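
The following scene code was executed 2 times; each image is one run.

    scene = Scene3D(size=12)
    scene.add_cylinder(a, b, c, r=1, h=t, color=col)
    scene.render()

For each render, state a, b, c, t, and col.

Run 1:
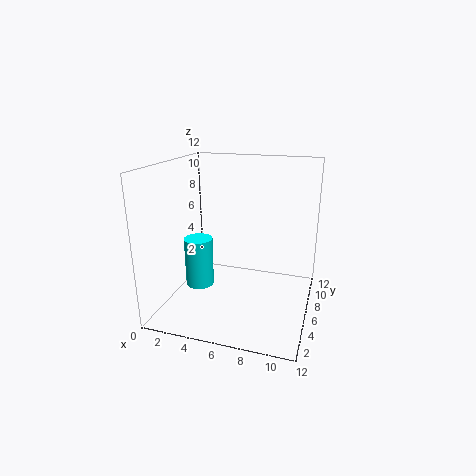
a = 4.5; b = 1.5; c = 4; t = 3.5; col = 'cyan'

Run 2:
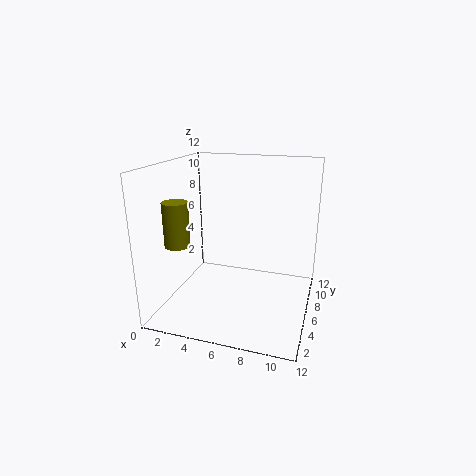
a = 2; b = 3; c = 6; t = 3.5; col = 'olive'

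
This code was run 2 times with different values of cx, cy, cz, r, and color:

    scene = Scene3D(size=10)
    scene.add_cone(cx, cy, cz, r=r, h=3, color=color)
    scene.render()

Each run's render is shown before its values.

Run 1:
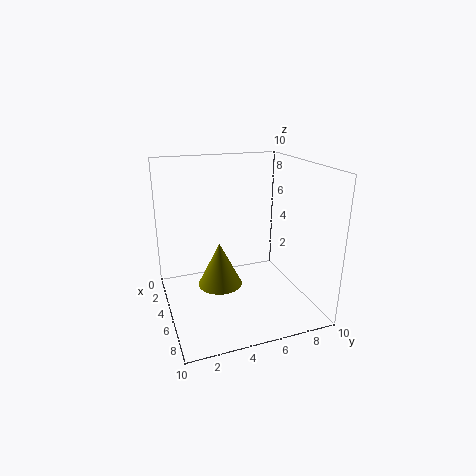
cx = 5.5
cy = 3.5
cz = 2
r = 1.5
color = 'olive'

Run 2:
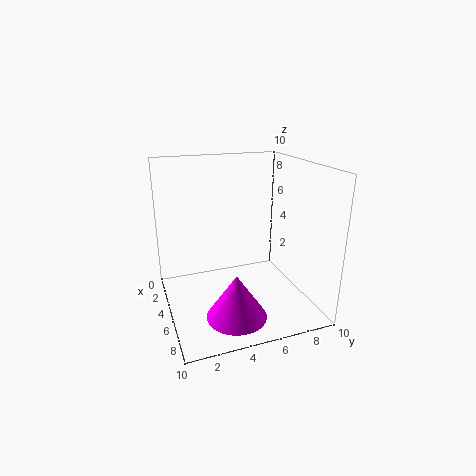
cx = 7.5
cy = 4
cz = 0.5
r = 2
color = 'magenta'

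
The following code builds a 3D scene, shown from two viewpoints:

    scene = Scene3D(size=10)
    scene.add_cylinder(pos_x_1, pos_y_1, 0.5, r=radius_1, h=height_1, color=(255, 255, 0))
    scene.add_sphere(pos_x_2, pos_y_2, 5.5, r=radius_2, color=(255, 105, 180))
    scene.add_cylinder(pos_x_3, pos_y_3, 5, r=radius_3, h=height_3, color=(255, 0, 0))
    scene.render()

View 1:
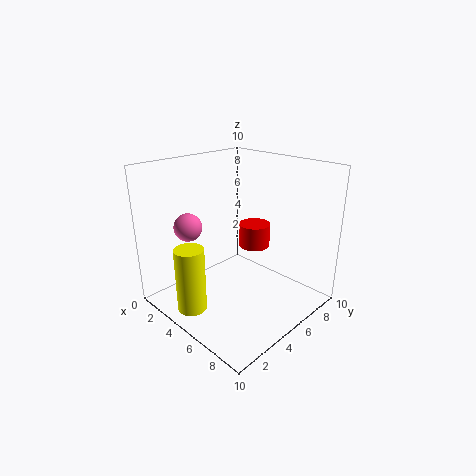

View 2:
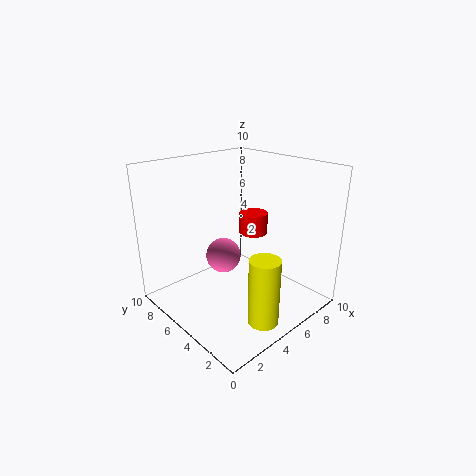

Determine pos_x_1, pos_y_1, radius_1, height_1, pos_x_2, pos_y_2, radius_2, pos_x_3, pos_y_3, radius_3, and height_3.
pos_x_1 = 4
pos_y_1 = 1.5
radius_1 = 1
height_1 = 4.5
pos_x_2 = 2
pos_y_2 = 3
radius_2 = 1
pos_x_3 = 6.5
pos_y_3 = 5
radius_3 = 1
height_3 = 1.5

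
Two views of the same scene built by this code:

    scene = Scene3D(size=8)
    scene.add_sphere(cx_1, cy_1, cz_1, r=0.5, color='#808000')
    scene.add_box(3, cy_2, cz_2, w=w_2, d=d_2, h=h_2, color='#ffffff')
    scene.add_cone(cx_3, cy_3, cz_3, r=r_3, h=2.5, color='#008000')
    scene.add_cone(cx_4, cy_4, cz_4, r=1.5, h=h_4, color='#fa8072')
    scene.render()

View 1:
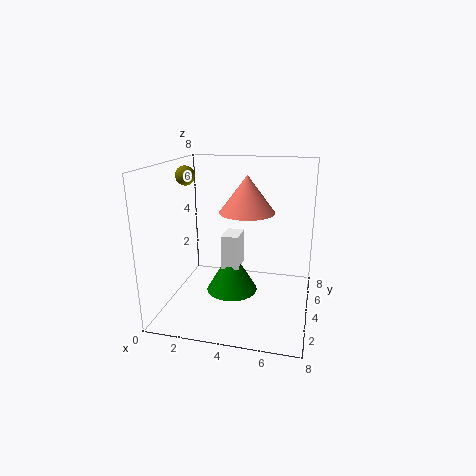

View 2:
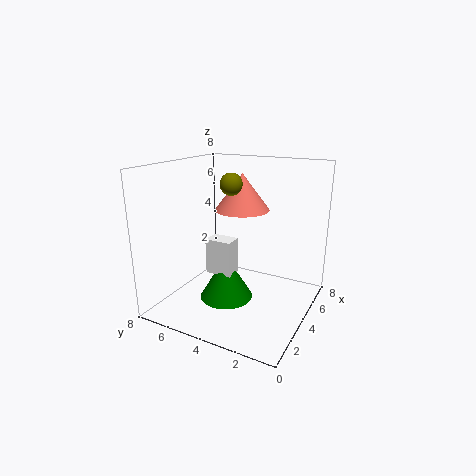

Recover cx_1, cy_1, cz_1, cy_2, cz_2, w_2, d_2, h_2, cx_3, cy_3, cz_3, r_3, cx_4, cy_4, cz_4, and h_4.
cx_1 = 1.5
cy_1 = 3
cz_1 = 7.5
cy_2 = 4
cz_2 = 2
w_2 = 1
d_2 = 1.5
h_2 = 2
cx_3 = 3.5
cy_3 = 4.5
cz_3 = 0.5
r_3 = 1.5
cx_4 = 4.5
cy_4 = 4
cz_4 = 5.5
h_4 = 2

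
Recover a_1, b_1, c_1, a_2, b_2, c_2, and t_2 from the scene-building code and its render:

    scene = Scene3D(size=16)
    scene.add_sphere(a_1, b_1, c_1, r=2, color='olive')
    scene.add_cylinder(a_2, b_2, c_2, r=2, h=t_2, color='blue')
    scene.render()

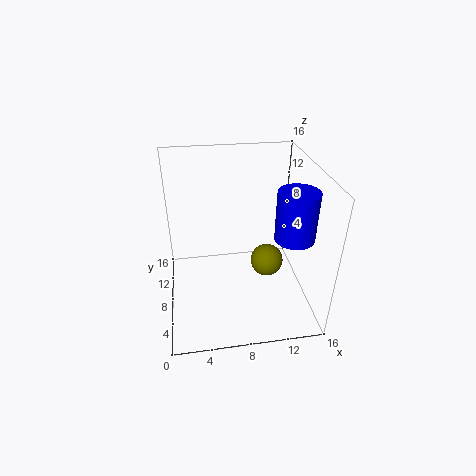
a_1 = 12, b_1 = 10, c_1 = 3, a_2 = 13, b_2 = 4, c_2 = 10, t_2 = 5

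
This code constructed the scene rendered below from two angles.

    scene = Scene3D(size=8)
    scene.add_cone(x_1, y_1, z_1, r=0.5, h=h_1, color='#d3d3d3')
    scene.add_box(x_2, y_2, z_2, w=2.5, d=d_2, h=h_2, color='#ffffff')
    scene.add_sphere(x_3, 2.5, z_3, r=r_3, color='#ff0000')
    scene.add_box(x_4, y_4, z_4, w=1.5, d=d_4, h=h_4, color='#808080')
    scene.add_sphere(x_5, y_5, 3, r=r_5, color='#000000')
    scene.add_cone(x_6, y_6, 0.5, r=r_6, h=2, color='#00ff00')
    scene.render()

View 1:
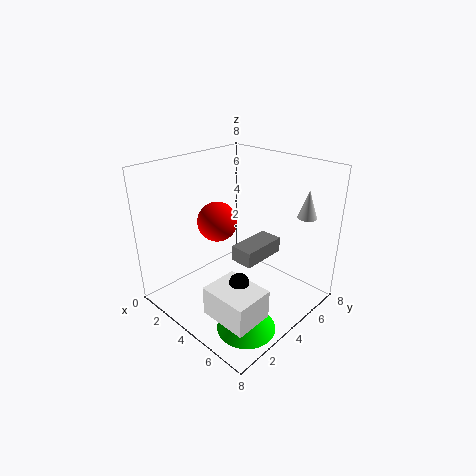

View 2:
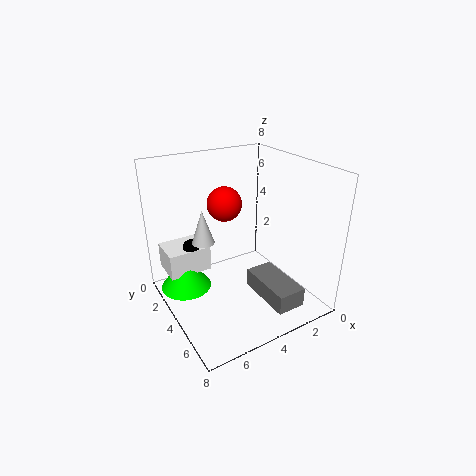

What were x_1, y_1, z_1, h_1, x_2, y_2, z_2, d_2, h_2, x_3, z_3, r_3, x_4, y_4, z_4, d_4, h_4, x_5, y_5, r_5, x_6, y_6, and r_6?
x_1 = 7; y_1 = 6; z_1 = 5.5; h_1 = 1.5; x_2 = 5; y_2 = 0.5; z_2 = 1.5; d_2 = 2; h_2 = 1.5; x_3 = 4; z_3 = 5.5; r_3 = 1; x_4 = 2.5; y_4 = 5; z_4 = 1.5; d_4 = 3; h_4 = 1; x_5 = 6; y_5 = 2; r_5 = 0.5; x_6 = 6.5; y_6 = 2; r_6 = 1.5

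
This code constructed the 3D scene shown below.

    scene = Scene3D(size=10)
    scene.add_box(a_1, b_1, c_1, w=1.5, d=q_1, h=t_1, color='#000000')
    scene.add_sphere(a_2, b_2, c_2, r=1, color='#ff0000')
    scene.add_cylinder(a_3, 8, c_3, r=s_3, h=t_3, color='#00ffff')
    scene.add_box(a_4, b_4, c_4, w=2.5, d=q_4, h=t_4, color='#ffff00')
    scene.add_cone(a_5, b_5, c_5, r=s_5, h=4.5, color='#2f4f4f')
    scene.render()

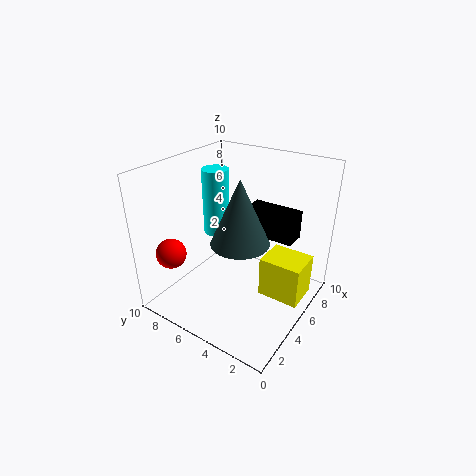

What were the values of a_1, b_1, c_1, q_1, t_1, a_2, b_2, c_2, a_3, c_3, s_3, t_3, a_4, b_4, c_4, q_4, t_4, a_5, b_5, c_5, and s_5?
a_1 = 6, b_1 = 1.5, c_1 = 5, q_1 = 3.5, t_1 = 2, a_2 = 1.5, b_2 = 8, c_2 = 4.5, a_3 = 6.5, c_3 = 4, s_3 = 1, t_3 = 5, a_4 = 5.5, b_4 = 0.5, c_4 = 0.5, q_4 = 3, t_4 = 3, a_5 = 4.5, b_5 = 4.5, c_5 = 5, s_5 = 2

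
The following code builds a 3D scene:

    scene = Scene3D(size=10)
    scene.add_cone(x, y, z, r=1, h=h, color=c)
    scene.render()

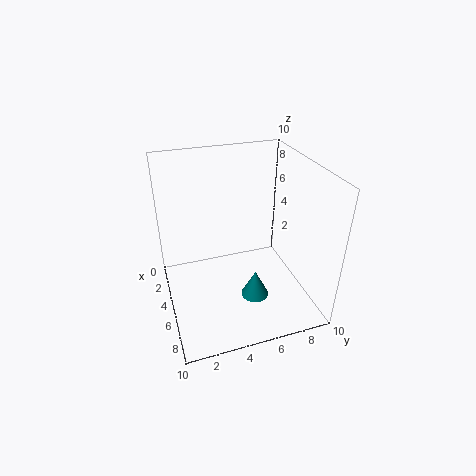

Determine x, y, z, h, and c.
x = 6
y = 6
z = 0.5
h = 2
c = 'teal'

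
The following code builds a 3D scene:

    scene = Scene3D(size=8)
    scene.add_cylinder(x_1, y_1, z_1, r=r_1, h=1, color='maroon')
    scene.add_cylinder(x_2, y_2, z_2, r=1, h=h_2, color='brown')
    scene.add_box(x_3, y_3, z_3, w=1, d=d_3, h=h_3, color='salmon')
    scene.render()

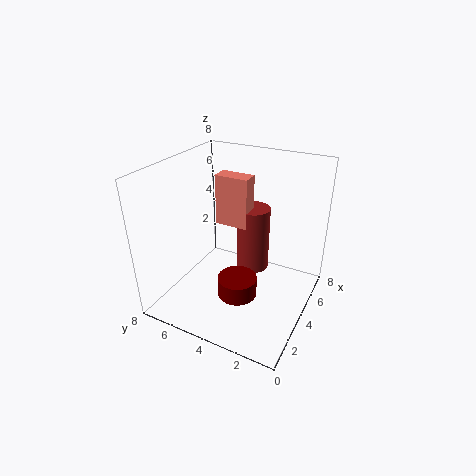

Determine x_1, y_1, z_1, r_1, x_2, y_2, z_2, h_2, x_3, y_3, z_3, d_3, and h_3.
x_1 = 2
y_1 = 3
z_1 = 2
r_1 = 1
x_2 = 6
y_2 = 4
z_2 = 1
h_2 = 4
x_3 = 5
y_3 = 4
z_3 = 4
d_3 = 2
h_3 = 3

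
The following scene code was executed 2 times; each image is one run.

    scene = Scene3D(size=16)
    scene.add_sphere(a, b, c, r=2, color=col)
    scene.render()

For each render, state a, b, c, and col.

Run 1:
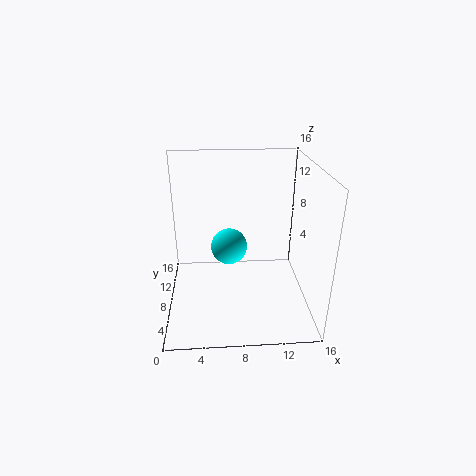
a = 7, b = 8, c = 7, col = 'cyan'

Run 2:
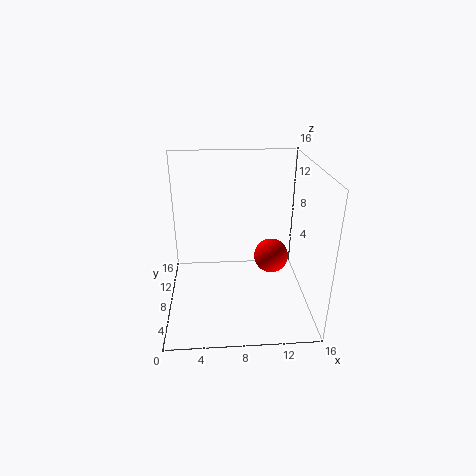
a = 12, b = 9, c = 5, col = 'red'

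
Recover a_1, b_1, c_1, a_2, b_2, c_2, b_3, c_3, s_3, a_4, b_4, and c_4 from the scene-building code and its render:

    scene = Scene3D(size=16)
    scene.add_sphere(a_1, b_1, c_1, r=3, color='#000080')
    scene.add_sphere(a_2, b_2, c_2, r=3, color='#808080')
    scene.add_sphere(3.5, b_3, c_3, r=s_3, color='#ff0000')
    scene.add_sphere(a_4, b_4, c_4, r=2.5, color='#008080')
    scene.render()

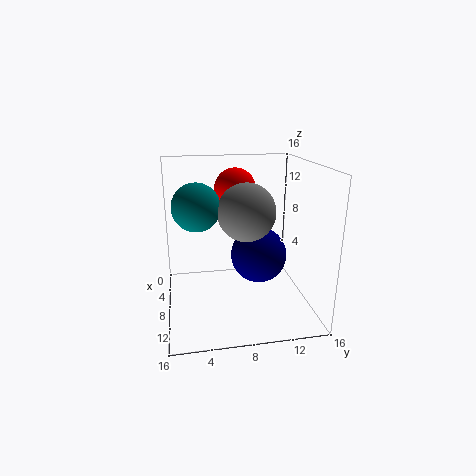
a_1 = 9.5, b_1 = 10, c_1 = 6.5, a_2 = 10, b_2 = 8.5, c_2 = 11.5, b_3 = 8.5, c_3 = 12.5, s_3 = 2.5, a_4 = 9, b_4 = 3.5, c_4 = 12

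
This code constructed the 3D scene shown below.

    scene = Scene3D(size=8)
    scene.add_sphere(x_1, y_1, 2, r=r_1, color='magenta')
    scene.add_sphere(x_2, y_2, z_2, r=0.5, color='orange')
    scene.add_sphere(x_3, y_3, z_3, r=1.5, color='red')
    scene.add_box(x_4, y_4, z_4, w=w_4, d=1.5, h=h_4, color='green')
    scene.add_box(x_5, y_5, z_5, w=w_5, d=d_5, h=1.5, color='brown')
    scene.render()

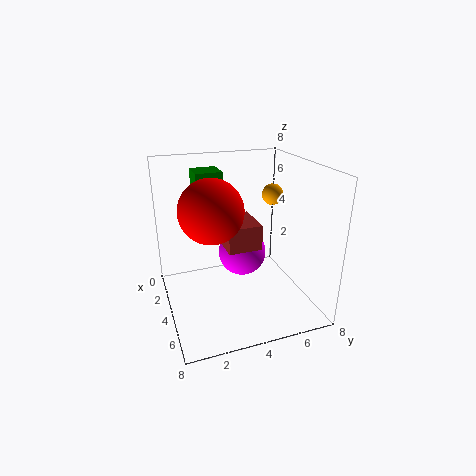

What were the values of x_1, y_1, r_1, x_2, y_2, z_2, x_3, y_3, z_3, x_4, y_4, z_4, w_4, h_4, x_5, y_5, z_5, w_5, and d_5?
x_1 = 2
y_1 = 5
r_1 = 1.5
x_2 = 6
y_2 = 5
z_2 = 7
x_3 = 6
y_3 = 2
z_3 = 6.5
x_4 = 1.5
y_4 = 2
z_4 = 6.5
w_4 = 1.5
h_4 = 1
x_5 = 1.5
y_5 = 3.5
z_5 = 3
w_5 = 2.5
d_5 = 2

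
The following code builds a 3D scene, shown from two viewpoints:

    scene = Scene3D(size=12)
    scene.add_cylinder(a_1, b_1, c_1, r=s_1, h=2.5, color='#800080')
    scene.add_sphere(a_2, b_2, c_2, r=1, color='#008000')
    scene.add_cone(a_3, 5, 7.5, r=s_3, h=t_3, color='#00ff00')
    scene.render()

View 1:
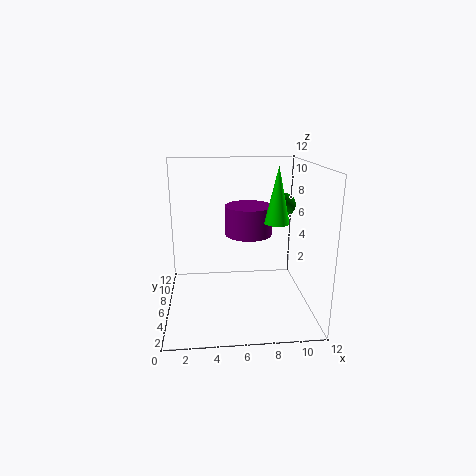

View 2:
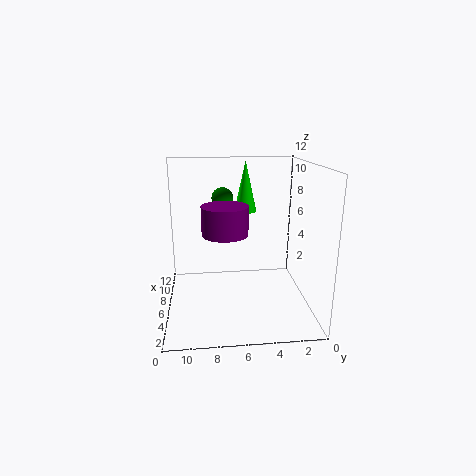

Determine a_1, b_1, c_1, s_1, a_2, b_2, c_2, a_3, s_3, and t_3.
a_1 = 7
b_1 = 7
c_1 = 6
s_1 = 2
a_2 = 10
b_2 = 7
c_2 = 8.5
a_3 = 9
s_3 = 1
t_3 = 4.5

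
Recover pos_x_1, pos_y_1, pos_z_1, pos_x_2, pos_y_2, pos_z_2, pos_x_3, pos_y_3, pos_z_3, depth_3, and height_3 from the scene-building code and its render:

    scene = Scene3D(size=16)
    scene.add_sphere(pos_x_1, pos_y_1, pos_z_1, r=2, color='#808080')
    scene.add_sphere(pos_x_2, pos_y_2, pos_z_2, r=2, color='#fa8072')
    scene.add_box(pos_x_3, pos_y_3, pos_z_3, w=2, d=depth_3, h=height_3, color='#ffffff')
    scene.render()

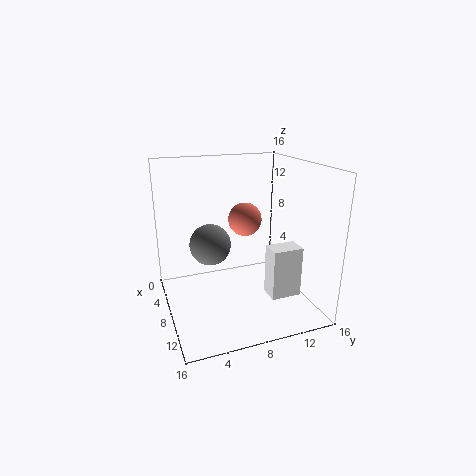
pos_x_1 = 11, pos_y_1 = 4, pos_z_1 = 9, pos_x_2 = 5, pos_y_2 = 10, pos_z_2 = 9, pos_x_3 = 13, pos_y_3 = 9, pos_z_3 = 4, depth_3 = 3, height_3 = 5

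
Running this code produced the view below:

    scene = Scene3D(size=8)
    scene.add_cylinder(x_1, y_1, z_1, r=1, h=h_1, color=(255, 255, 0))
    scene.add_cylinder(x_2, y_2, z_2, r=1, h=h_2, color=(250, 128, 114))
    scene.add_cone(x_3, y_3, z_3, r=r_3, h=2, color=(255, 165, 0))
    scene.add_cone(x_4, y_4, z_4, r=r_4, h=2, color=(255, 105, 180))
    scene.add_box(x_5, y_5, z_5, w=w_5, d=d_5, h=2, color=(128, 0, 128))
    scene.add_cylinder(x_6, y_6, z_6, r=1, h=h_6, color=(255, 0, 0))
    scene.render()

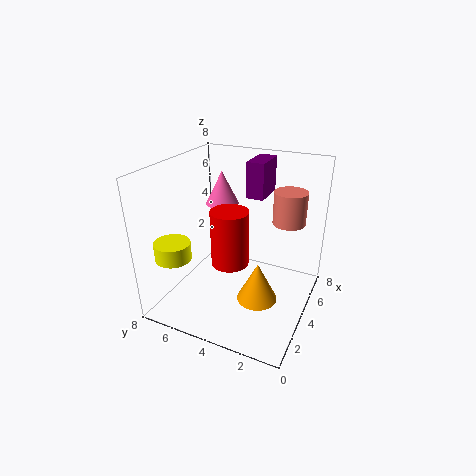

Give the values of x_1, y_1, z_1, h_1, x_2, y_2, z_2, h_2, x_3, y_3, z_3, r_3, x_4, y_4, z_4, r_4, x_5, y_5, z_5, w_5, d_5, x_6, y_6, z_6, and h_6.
x_1 = 2; y_1 = 7; z_1 = 3; h_1 = 1; x_2 = 7; y_2 = 2; z_2 = 4; h_2 = 2; x_3 = 2; y_3 = 2; z_3 = 2; r_3 = 1; x_4 = 6; y_4 = 6; z_4 = 5; r_4 = 1; x_5 = 5; y_5 = 3; z_5 = 6; w_5 = 2; d_5 = 1; x_6 = 3; y_6 = 4; z_6 = 3; h_6 = 3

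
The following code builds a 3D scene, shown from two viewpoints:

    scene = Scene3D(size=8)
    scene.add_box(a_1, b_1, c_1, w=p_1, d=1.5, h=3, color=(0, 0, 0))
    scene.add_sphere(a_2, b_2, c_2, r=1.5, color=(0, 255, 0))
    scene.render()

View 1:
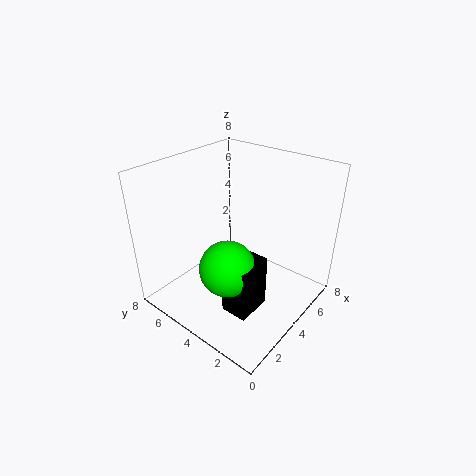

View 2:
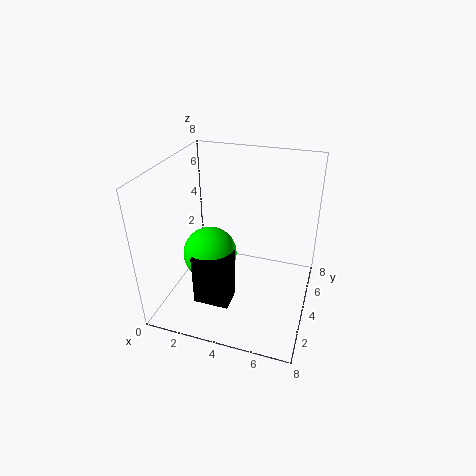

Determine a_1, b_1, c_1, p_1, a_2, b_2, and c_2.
a_1 = 2
b_1 = 2
c_1 = 0.5
p_1 = 2
a_2 = 2.5
b_2 = 3.5
c_2 = 3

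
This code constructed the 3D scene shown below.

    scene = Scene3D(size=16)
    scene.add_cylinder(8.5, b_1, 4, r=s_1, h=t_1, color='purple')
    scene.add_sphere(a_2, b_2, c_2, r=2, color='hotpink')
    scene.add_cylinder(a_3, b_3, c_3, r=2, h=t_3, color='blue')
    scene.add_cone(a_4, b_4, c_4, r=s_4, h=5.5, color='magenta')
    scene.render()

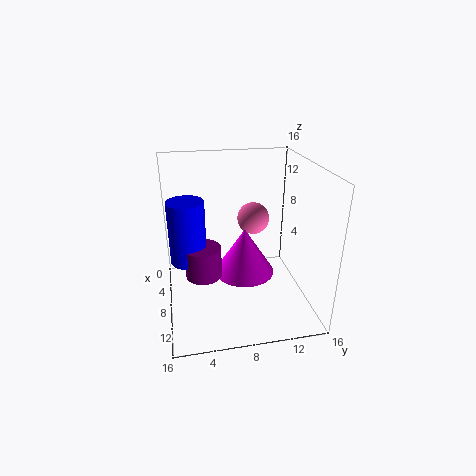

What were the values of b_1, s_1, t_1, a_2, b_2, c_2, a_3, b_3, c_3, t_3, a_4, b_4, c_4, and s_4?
b_1 = 4, s_1 = 2, t_1 = 3.5, a_2 = 3, b_2 = 11, c_2 = 8, a_3 = 7.5, b_3 = 2.5, c_3 = 5.5, t_3 = 7, a_4 = 7, b_4 = 9, c_4 = 3, s_4 = 3.5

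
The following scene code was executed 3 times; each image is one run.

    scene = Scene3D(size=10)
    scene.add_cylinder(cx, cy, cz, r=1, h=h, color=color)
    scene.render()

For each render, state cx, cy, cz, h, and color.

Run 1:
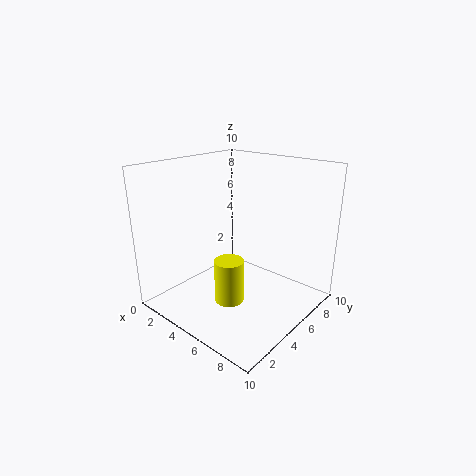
cx = 5.5; cy = 3.5; cz = 1; h = 3; color = 'yellow'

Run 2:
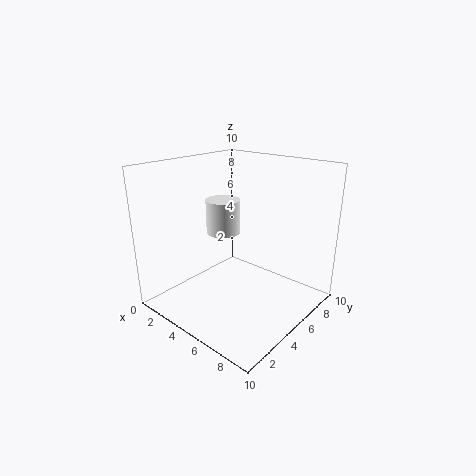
cx = 6; cy = 2.5; cz = 6.5; h = 2; color = 'white'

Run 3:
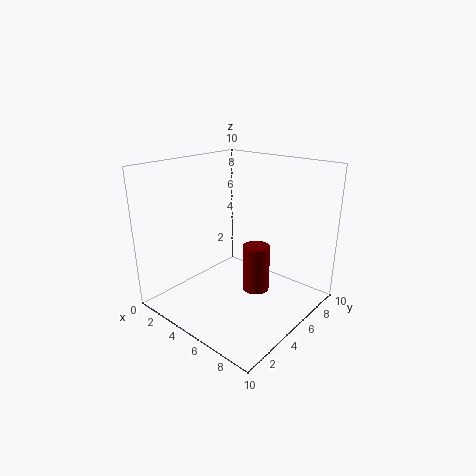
cx = 5.5; cy = 6.5; cz = 0.5; h = 3.5; color = 'maroon'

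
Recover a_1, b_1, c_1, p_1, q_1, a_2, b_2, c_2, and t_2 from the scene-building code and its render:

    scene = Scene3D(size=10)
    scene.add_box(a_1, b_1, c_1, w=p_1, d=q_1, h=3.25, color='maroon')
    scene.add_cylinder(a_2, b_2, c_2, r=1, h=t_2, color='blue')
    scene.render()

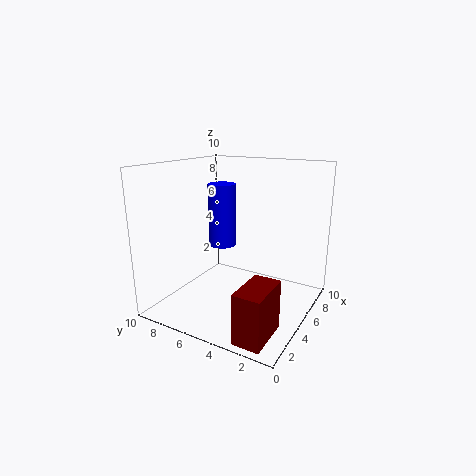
a_1 = 0.25
b_1 = 1
c_1 = 0.25
p_1 = 3
q_1 = 1.75
a_2 = 5.75
b_2 = 6.75
c_2 = 4
t_2 = 4.5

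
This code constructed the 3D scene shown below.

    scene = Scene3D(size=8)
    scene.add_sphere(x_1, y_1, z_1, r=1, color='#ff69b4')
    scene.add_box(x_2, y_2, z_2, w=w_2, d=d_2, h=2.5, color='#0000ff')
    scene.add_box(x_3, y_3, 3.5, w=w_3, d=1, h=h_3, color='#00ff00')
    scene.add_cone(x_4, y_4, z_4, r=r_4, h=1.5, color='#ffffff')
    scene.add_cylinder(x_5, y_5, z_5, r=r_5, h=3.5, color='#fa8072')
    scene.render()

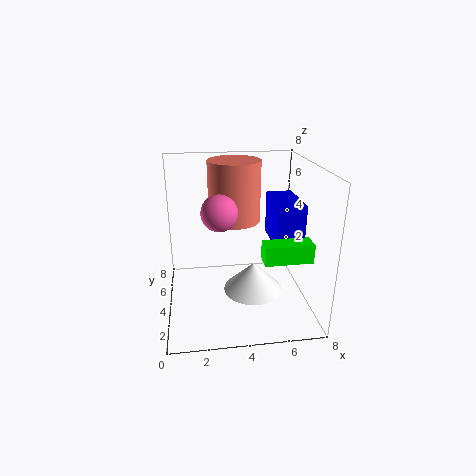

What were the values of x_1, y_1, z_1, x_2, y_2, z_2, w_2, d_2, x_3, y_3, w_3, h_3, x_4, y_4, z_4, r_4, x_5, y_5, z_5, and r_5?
x_1 = 3; y_1 = 4; z_1 = 5.5; x_2 = 6; y_2 = 3; z_2 = 3.5; w_2 = 1.5; d_2 = 3; x_3 = 5; y_3 = 1.5; w_3 = 2.5; h_3 = 1; x_4 = 4.5; y_4 = 2; z_4 = 2; r_4 = 1.5; x_5 = 4; y_5 = 5.5; z_5 = 4.5; r_5 = 1.5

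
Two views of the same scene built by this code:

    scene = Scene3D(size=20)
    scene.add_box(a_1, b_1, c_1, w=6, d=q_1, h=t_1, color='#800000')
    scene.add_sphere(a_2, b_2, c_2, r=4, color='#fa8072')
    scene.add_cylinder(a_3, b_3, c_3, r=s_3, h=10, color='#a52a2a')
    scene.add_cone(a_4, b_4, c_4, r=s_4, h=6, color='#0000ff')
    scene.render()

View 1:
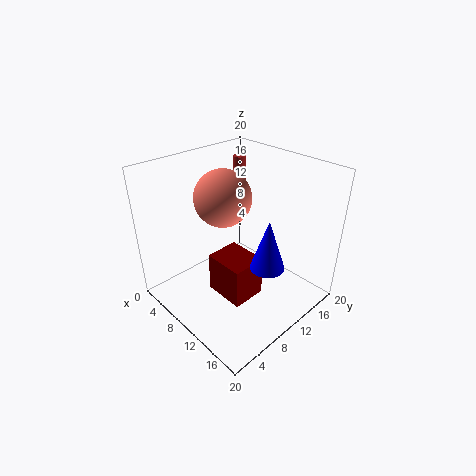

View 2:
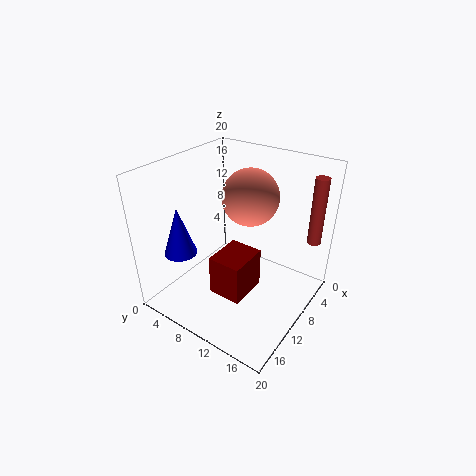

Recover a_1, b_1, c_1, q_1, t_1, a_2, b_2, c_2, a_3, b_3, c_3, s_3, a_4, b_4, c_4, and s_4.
a_1 = 7; b_1 = 7; c_1 = 1; q_1 = 5; t_1 = 6; a_2 = 7; b_2 = 10; c_2 = 15; a_3 = 2; b_3 = 18; c_3 = 8; s_3 = 1; a_4 = 18; b_4 = 7; c_4 = 11; s_4 = 2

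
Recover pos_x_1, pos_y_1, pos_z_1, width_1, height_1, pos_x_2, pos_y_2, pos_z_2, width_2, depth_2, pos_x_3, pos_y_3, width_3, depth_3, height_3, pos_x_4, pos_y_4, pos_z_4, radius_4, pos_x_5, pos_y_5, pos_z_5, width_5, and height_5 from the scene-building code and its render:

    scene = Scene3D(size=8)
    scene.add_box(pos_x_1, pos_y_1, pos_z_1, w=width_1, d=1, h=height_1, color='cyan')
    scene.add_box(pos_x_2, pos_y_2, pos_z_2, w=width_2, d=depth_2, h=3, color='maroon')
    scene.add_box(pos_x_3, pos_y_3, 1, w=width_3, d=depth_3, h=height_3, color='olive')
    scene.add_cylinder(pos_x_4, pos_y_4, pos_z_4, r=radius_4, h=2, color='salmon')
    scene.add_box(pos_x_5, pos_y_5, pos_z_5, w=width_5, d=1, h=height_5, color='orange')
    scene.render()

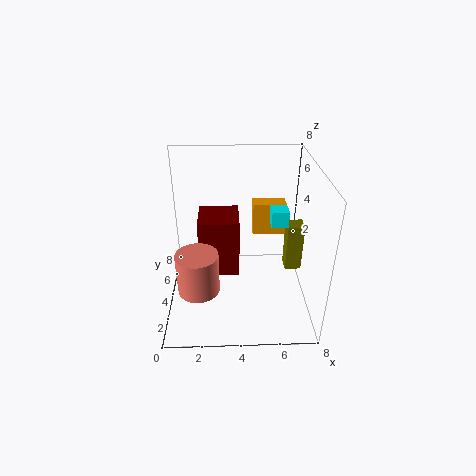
pos_x_1 = 6; pos_y_1 = 5; pos_z_1 = 4; width_1 = 1; height_1 = 1; pos_x_2 = 2; pos_y_2 = 2; pos_z_2 = 3; width_2 = 2; depth_2 = 2; pos_x_3 = 7; pos_y_3 = 5; width_3 = 1; depth_3 = 1; height_3 = 3; pos_x_4 = 2; pos_y_4 = 1; pos_z_4 = 3; radius_4 = 1; pos_x_5 = 5; pos_y_5 = 6; pos_z_5 = 3; width_5 = 2; height_5 = 2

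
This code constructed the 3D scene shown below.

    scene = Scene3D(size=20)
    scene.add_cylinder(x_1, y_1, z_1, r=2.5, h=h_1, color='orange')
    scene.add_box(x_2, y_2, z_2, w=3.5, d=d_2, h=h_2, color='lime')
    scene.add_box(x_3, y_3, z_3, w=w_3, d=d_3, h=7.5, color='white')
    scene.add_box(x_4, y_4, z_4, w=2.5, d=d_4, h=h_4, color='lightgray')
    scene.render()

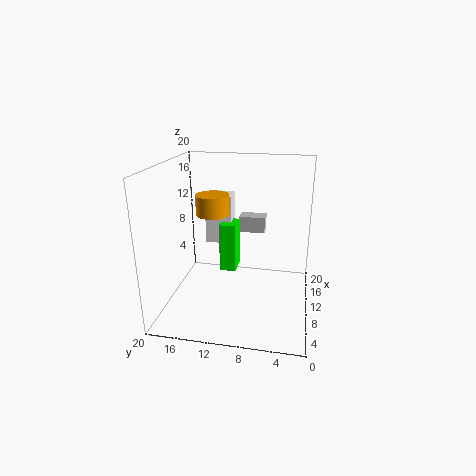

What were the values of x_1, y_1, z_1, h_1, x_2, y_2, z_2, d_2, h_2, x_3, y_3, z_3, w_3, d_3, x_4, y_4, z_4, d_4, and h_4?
x_1 = 13.5; y_1 = 14.5; z_1 = 12; h_1 = 3; x_2 = 13; y_2 = 11; z_2 = 3; d_2 = 2.5; h_2 = 7.5; x_3 = 14.5; y_3 = 12; z_3 = 7; w_3 = 3.5; d_3 = 4; x_4 = 16; y_4 = 7; z_4 = 8.5; d_4 = 4; h_4 = 2.5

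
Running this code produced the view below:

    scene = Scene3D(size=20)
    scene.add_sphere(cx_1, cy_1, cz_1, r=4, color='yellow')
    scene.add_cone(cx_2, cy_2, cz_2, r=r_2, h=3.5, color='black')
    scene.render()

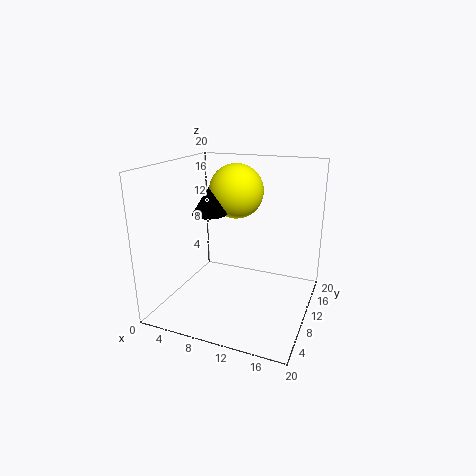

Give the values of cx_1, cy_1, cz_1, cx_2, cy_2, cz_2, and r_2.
cx_1 = 8
cy_1 = 14.25
cz_1 = 15.5
cx_2 = 7.25
cy_2 = 7
cz_2 = 14
r_2 = 2.25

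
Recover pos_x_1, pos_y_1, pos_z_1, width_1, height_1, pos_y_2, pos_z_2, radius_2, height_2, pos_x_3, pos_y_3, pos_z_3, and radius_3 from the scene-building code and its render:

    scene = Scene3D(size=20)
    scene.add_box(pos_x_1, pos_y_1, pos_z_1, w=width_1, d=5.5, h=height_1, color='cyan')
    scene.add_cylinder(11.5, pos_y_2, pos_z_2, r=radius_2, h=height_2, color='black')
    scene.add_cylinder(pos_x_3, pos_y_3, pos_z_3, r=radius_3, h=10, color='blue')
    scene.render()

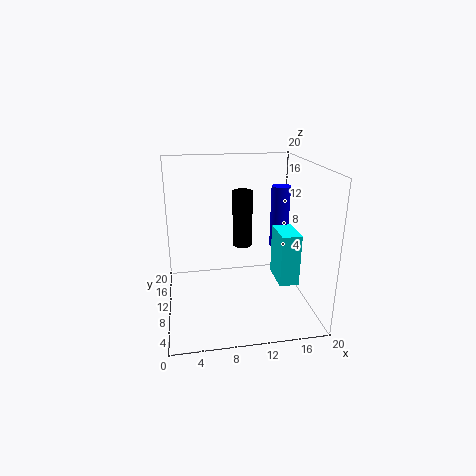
pos_x_1 = 16.5
pos_y_1 = 10
pos_z_1 = 1.5
width_1 = 3
height_1 = 8
pos_y_2 = 14.5
pos_z_2 = 7
radius_2 = 1.5
height_2 = 8.5
pos_x_3 = 18
pos_y_3 = 16.5
pos_z_3 = 5.5
radius_3 = 1.5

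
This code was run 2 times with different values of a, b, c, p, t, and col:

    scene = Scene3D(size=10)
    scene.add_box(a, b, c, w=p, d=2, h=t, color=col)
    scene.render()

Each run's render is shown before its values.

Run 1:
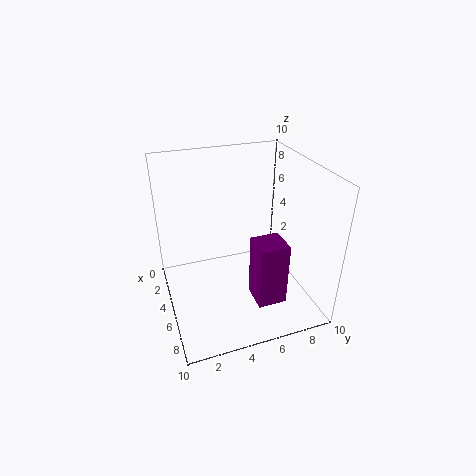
a = 6; b = 5.5; c = 1; p = 2; t = 4.5; col = 'purple'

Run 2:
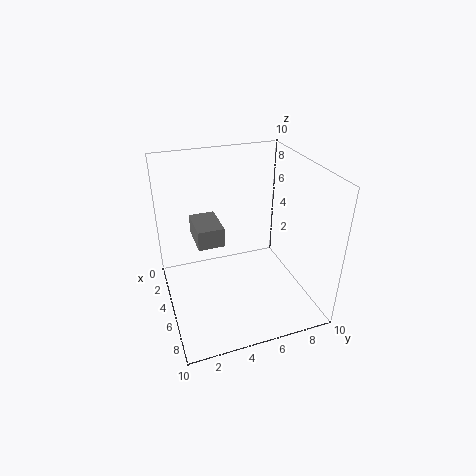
a = 0.5; b = 2.5; c = 3.5; p = 3; t = 1.5; col = 'gray'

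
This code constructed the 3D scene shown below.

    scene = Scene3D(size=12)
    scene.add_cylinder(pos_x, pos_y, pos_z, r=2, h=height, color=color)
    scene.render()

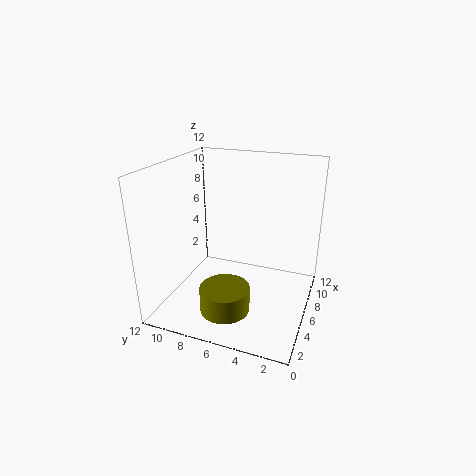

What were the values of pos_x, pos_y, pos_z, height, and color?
pos_x = 3, pos_y = 6, pos_z = 1, height = 2, color = 'olive'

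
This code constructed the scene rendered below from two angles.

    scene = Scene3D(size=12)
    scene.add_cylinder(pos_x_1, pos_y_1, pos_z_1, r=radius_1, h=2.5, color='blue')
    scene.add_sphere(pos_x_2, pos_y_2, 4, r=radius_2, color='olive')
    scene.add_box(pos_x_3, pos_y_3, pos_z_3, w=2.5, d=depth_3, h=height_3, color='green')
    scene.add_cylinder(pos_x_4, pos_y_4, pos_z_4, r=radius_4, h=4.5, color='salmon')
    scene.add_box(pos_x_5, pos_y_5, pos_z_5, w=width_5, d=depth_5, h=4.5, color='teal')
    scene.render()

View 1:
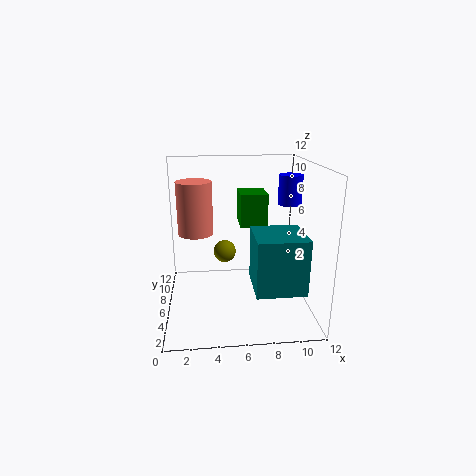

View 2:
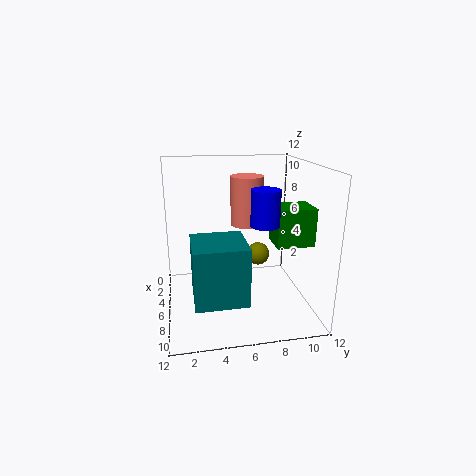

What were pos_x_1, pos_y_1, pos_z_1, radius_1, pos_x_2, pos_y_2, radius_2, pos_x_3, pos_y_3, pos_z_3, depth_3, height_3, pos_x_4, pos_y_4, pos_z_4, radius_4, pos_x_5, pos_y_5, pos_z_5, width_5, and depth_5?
pos_x_1 = 10.5
pos_y_1 = 7
pos_z_1 = 8.5
radius_1 = 1
pos_x_2 = 5
pos_y_2 = 8
radius_2 = 1
pos_x_3 = 6.5
pos_y_3 = 8.5
pos_z_3 = 6
depth_3 = 3
height_3 = 3
pos_x_4 = 2.5
pos_y_4 = 7.5
pos_z_4 = 6
radius_4 = 1.5
pos_x_5 = 7
pos_y_5 = 2
pos_z_5 = 2.5
width_5 = 4
depth_5 = 4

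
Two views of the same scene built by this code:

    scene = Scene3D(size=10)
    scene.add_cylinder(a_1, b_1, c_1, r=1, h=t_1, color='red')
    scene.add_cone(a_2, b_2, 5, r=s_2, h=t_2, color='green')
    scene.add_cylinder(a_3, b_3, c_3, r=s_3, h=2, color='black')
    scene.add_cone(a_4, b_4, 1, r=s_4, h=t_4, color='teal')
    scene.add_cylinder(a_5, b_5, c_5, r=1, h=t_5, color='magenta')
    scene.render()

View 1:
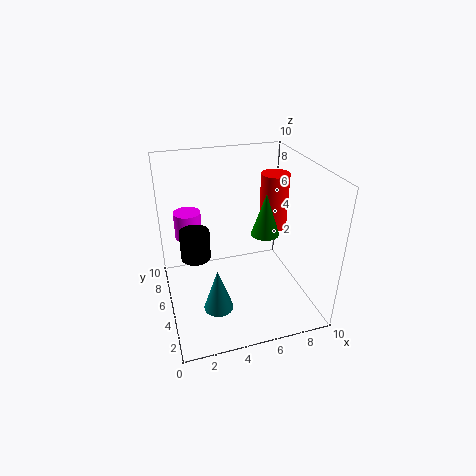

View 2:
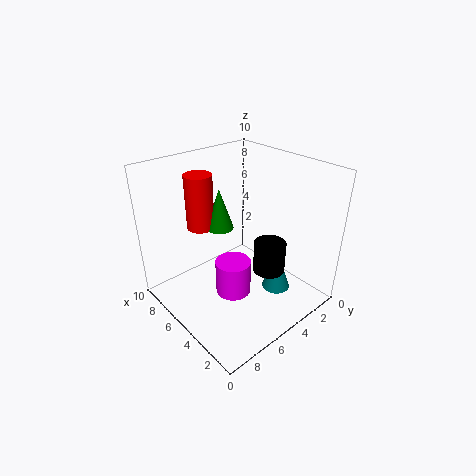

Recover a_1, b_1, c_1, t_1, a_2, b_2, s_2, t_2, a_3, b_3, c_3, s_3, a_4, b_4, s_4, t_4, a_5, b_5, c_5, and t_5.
a_1 = 8; b_1 = 6; c_1 = 5; t_1 = 4; a_2 = 7; b_2 = 5; s_2 = 1; t_2 = 3; a_3 = 2; b_3 = 5; c_3 = 4; s_3 = 1; a_4 = 3; b_4 = 3; s_4 = 1; t_4 = 3; a_5 = 2; b_5 = 8; c_5 = 4; t_5 = 2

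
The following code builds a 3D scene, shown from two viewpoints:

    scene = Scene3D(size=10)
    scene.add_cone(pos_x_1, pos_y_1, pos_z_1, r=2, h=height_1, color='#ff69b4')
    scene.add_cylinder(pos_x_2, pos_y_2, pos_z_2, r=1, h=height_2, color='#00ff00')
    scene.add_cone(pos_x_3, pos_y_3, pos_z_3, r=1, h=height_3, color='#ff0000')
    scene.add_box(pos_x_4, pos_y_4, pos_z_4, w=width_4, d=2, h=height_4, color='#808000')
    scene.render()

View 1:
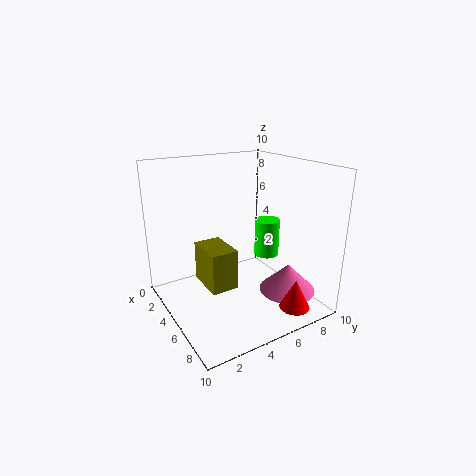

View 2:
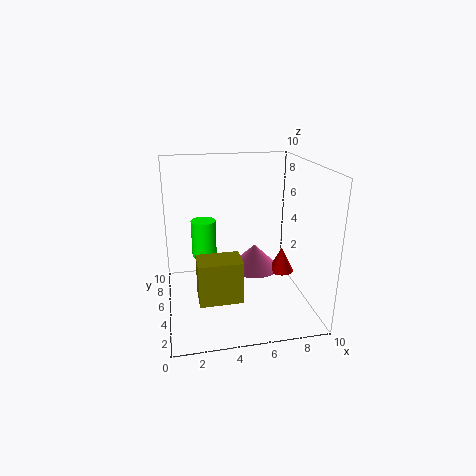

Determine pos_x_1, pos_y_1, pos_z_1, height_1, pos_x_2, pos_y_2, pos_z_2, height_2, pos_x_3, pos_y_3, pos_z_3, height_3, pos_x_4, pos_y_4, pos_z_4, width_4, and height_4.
pos_x_1 = 7; pos_y_1 = 8; pos_z_1 = 1; height_1 = 2; pos_x_2 = 3; pos_y_2 = 9; pos_z_2 = 2; height_2 = 3; pos_x_3 = 9; pos_y_3 = 7; pos_z_3 = 1; height_3 = 2; pos_x_4 = 2; pos_y_4 = 3; pos_z_4 = 1; width_4 = 3; height_4 = 3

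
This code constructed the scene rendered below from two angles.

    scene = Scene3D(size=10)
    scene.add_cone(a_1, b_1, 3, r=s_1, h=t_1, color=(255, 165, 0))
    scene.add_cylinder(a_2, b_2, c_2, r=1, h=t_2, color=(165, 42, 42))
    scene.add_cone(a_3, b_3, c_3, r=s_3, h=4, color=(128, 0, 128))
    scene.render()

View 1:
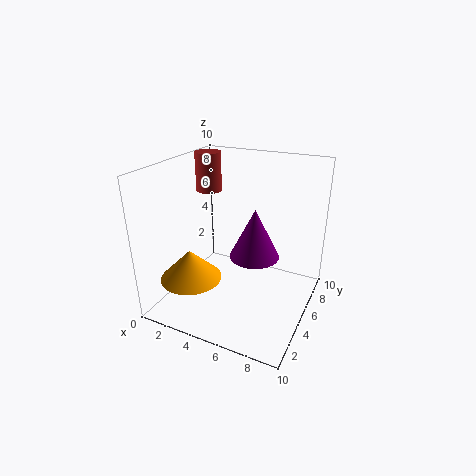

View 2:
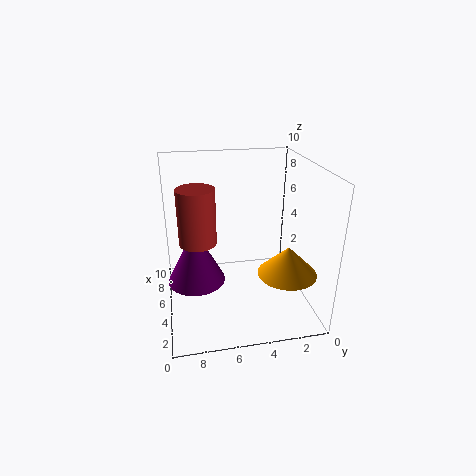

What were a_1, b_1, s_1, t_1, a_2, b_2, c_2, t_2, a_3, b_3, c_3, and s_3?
a_1 = 3; b_1 = 2; s_1 = 2; t_1 = 2; a_2 = 1; b_2 = 8; c_2 = 7; t_2 = 3; a_3 = 5; b_3 = 8; c_3 = 2; s_3 = 2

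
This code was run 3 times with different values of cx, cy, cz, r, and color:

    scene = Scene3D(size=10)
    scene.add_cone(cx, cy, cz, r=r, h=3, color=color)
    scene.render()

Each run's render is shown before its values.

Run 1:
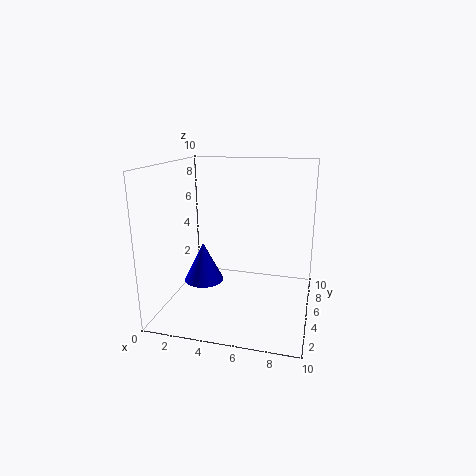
cx = 2, cy = 6, cz = 1, r = 1.5, color = 'blue'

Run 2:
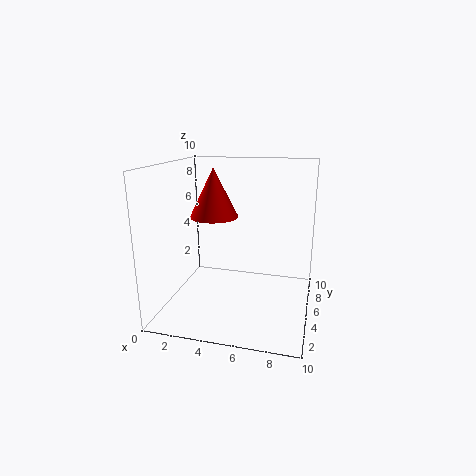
cx = 4, cy = 3, cz = 7, r = 1.5, color = 'red'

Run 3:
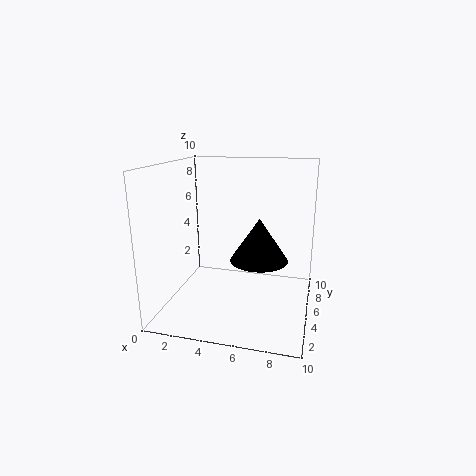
cx = 6.5, cy = 5, cz = 3.5, r = 2, color = 'black'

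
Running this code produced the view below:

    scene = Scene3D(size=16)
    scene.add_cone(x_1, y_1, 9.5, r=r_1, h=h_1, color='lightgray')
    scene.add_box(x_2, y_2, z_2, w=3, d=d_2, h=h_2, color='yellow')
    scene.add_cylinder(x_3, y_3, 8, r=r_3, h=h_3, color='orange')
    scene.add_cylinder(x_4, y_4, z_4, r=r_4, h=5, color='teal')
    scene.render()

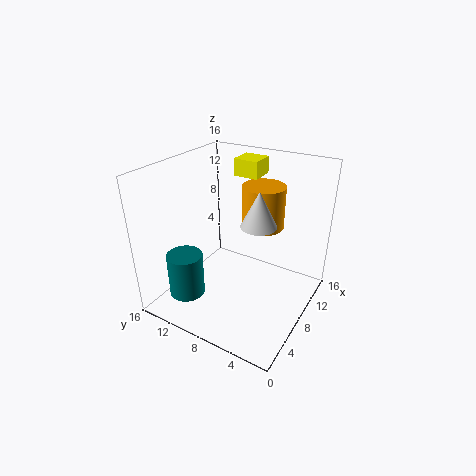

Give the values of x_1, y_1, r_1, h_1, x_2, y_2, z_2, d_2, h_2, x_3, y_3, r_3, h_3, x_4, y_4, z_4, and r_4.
x_1 = 9; y_1 = 6; r_1 = 2; h_1 = 4; x_2 = 12; y_2 = 8; z_2 = 13.5; d_2 = 3; h_2 = 2; x_3 = 12; y_3 = 7; r_3 = 2.5; h_3 = 5; x_4 = 4; y_4 = 12.5; z_4 = 1.5; r_4 = 2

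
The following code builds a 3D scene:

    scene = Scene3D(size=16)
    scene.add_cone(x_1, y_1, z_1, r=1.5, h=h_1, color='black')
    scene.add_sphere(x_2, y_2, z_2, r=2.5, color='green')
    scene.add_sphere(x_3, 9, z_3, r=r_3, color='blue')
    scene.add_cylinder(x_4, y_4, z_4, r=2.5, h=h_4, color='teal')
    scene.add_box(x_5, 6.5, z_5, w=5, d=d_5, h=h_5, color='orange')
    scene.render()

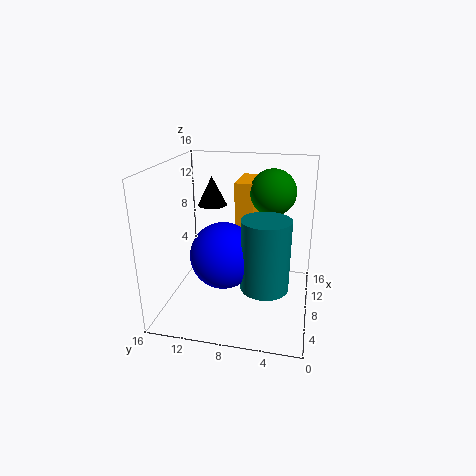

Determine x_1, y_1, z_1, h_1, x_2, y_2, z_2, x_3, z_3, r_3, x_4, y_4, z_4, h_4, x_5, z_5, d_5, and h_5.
x_1 = 7, y_1 = 10.5, z_1 = 12, h_1 = 3, x_2 = 9.5, y_2 = 4.5, z_2 = 13, x_3 = 5.5, z_3 = 7, r_3 = 3.5, x_4 = 5, y_4 = 4.5, z_4 = 4, h_4 = 7.5, x_5 = 8.5, z_5 = 7, d_5 = 2, h_5 = 7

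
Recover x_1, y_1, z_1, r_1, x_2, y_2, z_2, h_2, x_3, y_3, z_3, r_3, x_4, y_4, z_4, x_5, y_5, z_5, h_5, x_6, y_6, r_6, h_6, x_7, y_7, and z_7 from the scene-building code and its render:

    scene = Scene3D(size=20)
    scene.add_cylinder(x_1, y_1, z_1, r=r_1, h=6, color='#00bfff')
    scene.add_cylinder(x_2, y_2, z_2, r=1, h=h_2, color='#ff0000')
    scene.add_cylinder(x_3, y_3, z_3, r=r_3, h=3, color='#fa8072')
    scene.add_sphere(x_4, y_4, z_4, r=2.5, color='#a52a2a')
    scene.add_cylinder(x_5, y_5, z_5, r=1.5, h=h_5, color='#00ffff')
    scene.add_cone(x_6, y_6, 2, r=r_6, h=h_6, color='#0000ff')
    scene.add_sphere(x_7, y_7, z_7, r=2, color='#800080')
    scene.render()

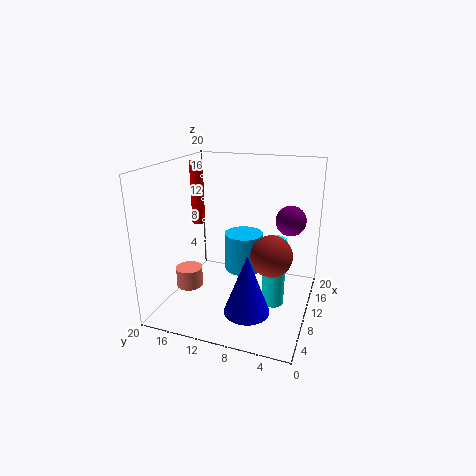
x_1 = 15.5, y_1 = 11, z_1 = 2.5, r_1 = 3, x_2 = 14, y_2 = 18, z_2 = 10, h_2 = 9.5, x_3 = 10, y_3 = 18, z_3 = 1, r_3 = 2, x_4 = 5, y_4 = 4, z_4 = 10.5, x_5 = 9, y_5 = 4.5, z_5 = 1.5, h_5 = 9.5, x_6 = 5, y_6 = 7, r_6 = 3, h_6 = 8, x_7 = 11, y_7 = 3, z_7 = 13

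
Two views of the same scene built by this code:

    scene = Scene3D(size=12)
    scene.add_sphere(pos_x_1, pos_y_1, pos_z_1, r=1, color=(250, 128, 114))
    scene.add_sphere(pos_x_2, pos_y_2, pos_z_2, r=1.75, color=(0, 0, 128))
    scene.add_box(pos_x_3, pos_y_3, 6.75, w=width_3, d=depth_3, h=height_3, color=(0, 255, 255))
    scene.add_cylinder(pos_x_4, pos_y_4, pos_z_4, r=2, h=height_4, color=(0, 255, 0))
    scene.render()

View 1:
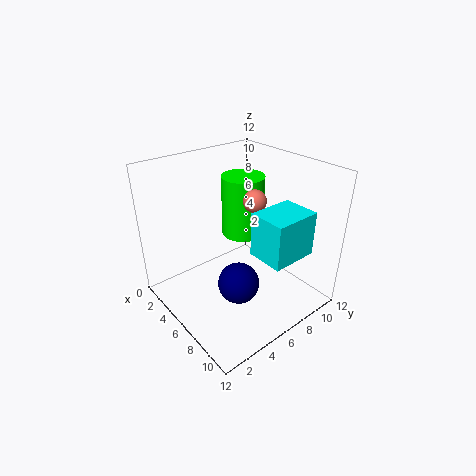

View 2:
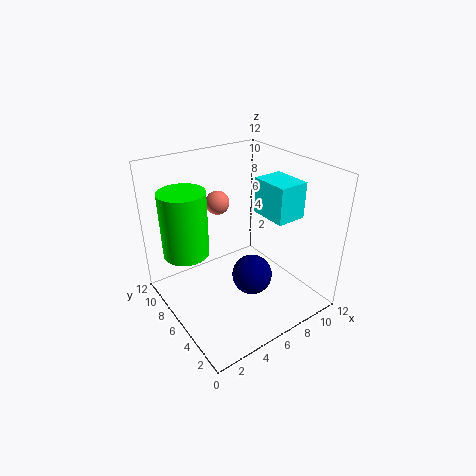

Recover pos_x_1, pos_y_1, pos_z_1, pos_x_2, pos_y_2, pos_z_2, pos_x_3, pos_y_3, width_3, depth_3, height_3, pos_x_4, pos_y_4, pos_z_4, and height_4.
pos_x_1 = 5.5, pos_y_1 = 8.25, pos_z_1 = 8.5, pos_x_2 = 7, pos_y_2 = 5.25, pos_z_2 = 2.25, pos_x_3 = 9.25, pos_y_3 = 4.5, width_3 = 2.75, depth_3 = 3.5, height_3 = 3.25, pos_x_4 = 2.75, pos_y_4 = 9.25, pos_z_4 = 4, height_4 = 5.75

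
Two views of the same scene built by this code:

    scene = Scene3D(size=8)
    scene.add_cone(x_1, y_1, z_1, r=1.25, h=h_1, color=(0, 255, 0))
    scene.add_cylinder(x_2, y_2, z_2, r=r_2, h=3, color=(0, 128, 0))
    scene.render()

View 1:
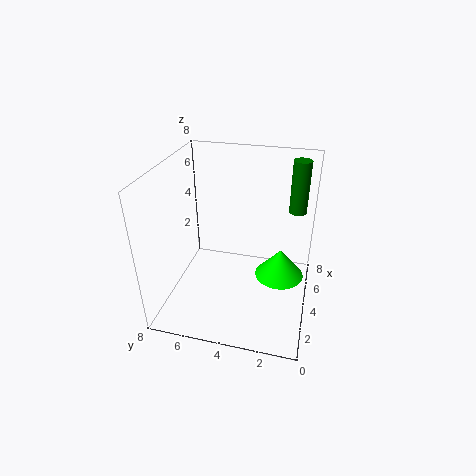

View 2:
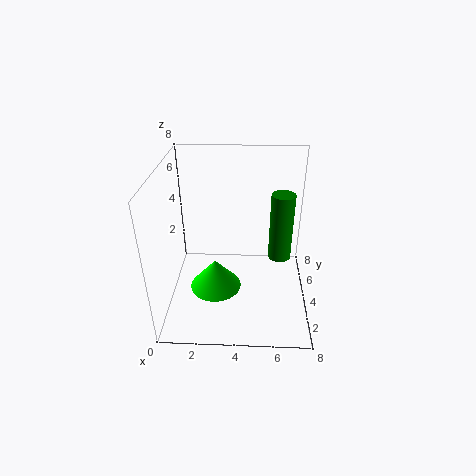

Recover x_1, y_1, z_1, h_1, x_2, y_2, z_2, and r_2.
x_1 = 3; y_1 = 1.5; z_1 = 2.75; h_1 = 1.5; x_2 = 6; y_2 = 1; z_2 = 5; r_2 = 0.5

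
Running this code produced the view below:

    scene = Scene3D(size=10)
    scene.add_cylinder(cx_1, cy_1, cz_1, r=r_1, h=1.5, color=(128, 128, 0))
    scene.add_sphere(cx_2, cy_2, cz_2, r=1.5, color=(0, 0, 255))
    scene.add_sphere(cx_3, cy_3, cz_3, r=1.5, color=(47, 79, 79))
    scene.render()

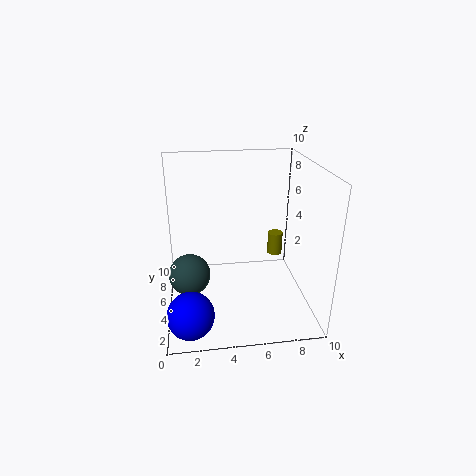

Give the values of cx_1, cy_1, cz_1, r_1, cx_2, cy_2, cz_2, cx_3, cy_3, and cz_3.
cx_1 = 7.5; cy_1 = 4.5; cz_1 = 4; r_1 = 0.5; cx_2 = 1.5; cy_2 = 1.5; cz_2 = 1.5; cx_3 = 1.5; cy_3 = 5.5; cz_3 = 2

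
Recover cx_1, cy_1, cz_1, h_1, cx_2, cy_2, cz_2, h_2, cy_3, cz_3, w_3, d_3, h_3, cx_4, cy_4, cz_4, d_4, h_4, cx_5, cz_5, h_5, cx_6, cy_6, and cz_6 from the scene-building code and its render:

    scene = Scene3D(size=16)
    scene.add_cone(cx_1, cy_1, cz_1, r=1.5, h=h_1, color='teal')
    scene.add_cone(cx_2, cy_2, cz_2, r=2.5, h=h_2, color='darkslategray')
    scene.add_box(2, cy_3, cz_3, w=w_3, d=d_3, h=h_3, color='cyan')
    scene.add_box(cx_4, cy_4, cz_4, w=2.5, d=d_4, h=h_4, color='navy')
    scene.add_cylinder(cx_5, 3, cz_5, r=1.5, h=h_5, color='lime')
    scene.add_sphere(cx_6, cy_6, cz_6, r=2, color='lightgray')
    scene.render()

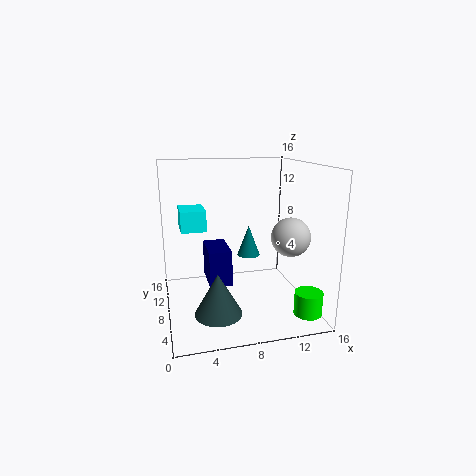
cx_1 = 11
cy_1 = 14
cz_1 = 3.5
h_1 = 4
cx_2 = 5
cy_2 = 4.5
cz_2 = 1
h_2 = 4.5
cy_3 = 11
cz_3 = 8
w_3 = 3
d_3 = 4
h_3 = 2.5
cx_4 = 4.5
cy_4 = 6.5
cz_4 = 3
d_4 = 4.5
h_4 = 4
cx_5 = 14.5
cz_5 = 0.5
h_5 = 2.5
cx_6 = 12.5
cy_6 = 4
cz_6 = 9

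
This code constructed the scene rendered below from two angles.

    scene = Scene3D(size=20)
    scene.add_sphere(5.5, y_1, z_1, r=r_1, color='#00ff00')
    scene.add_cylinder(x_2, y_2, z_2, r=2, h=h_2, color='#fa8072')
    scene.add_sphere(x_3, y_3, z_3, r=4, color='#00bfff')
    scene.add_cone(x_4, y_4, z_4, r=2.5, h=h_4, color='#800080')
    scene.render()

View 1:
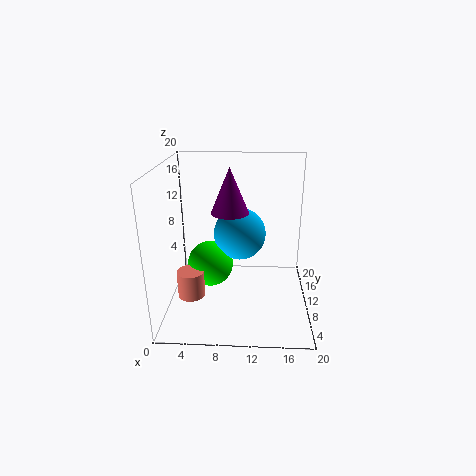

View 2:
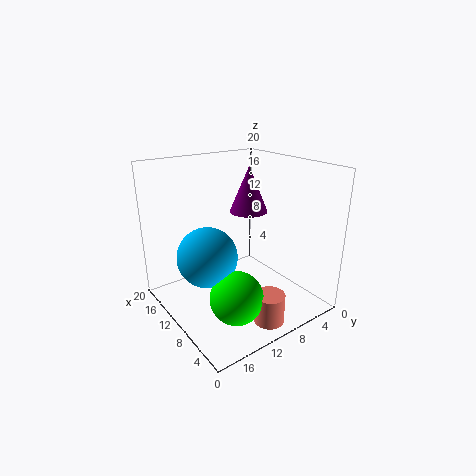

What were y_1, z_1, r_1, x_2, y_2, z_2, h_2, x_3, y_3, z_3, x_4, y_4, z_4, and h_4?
y_1 = 13.5, z_1 = 4, r_1 = 3.5, x_2 = 3, y_2 = 10, z_2 = 0.5, h_2 = 4, x_3 = 10, y_3 = 15, z_3 = 8.5, x_4 = 9, y_4 = 9, z_4 = 14, h_4 = 6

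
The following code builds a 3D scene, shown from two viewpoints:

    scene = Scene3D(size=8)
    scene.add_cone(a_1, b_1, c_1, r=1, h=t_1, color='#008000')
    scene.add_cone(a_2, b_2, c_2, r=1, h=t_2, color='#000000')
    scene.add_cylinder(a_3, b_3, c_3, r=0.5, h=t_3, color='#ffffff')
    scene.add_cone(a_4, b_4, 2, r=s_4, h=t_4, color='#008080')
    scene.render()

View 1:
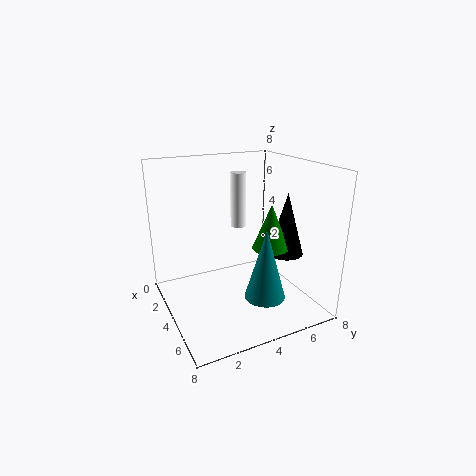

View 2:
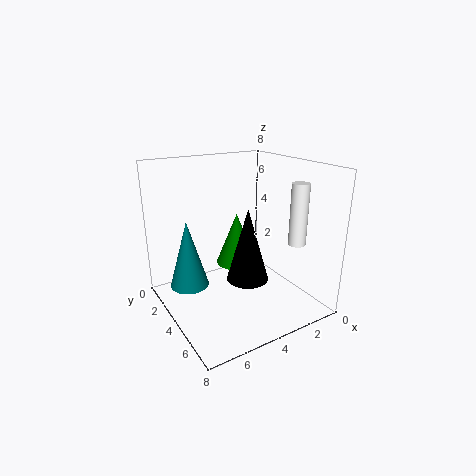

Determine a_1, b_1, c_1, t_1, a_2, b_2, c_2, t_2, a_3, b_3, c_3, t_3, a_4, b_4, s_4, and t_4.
a_1 = 5
b_1 = 5.5
c_1 = 3.5
t_1 = 2.5
a_2 = 5
b_2 = 6.5
c_2 = 3
t_2 = 3.5
a_3 = 1
b_3 = 5.5
c_3 = 3.5
t_3 = 3.5
a_4 = 7
b_4 = 4
s_4 = 1
t_4 = 3.5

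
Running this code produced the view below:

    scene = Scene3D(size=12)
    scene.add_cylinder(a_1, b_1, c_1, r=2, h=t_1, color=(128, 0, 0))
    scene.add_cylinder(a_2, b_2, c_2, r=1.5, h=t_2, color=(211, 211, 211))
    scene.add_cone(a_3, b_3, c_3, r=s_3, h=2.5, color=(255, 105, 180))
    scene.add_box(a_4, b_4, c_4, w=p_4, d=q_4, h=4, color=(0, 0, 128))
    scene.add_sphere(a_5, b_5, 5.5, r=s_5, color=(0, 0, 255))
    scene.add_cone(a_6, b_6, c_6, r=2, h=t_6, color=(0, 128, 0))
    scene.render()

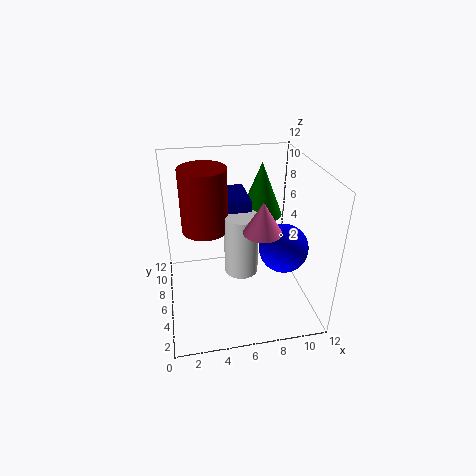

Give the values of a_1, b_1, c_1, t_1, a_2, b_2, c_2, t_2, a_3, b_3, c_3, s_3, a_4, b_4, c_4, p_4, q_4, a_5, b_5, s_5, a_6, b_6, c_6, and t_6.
a_1 = 3.5
b_1 = 8
c_1 = 6
t_1 = 5.5
a_2 = 6.5
b_2 = 7
c_2 = 2
t_2 = 5.5
a_3 = 7.5
b_3 = 4
c_3 = 7.5
s_3 = 1.5
a_4 = 5.5
b_4 = 7.5
c_4 = 4.5
p_4 = 2
q_4 = 4
a_5 = 9.5
b_5 = 4.5
s_5 = 2
a_6 = 9
b_6 = 10
c_6 = 6
t_6 = 5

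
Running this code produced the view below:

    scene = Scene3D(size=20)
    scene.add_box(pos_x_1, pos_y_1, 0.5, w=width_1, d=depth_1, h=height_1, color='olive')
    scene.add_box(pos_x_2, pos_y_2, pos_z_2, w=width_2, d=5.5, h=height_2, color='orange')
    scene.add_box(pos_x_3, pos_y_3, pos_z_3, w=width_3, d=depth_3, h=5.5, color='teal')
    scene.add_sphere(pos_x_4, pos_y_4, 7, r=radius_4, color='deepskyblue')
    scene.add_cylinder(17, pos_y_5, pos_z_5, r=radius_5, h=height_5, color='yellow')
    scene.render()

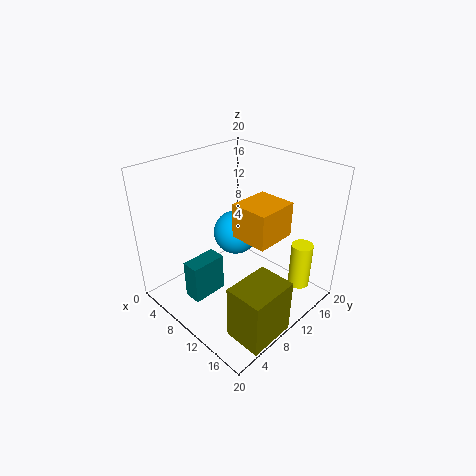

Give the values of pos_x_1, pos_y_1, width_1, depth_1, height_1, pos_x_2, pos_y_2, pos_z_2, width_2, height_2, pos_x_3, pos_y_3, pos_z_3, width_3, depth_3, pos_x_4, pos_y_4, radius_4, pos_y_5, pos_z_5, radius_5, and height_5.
pos_x_1 = 15, pos_y_1 = 3, width_1 = 5, depth_1 = 6.5, height_1 = 7.5, pos_x_2 = 11.5, pos_y_2 = 7.5, pos_z_2 = 12, width_2 = 5, height_2 = 4.5, pos_x_3 = 6.5, pos_y_3 = 3, pos_z_3 = 2, width_3 = 2.5, depth_3 = 5, pos_x_4 = 5, pos_y_4 = 14.5, radius_4 = 3.5, pos_y_5 = 15.5, pos_z_5 = 3, radius_5 = 1.5, height_5 = 6.5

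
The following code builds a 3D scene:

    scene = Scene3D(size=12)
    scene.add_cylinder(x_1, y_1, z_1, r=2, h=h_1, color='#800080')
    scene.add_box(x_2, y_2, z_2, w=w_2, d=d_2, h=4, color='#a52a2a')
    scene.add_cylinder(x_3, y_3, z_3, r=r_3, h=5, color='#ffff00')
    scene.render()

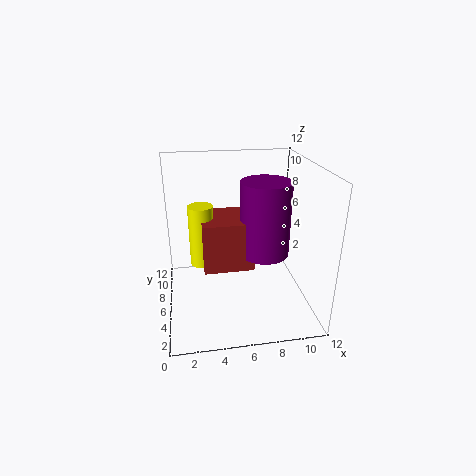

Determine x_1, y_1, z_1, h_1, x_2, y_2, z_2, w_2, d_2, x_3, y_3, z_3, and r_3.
x_1 = 8
y_1 = 5
z_1 = 5
h_1 = 6
x_2 = 3
y_2 = 4
z_2 = 4
w_2 = 4
d_2 = 4
x_3 = 3
y_3 = 6
z_3 = 4
r_3 = 1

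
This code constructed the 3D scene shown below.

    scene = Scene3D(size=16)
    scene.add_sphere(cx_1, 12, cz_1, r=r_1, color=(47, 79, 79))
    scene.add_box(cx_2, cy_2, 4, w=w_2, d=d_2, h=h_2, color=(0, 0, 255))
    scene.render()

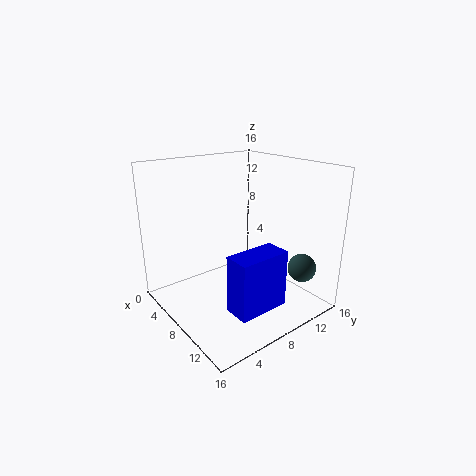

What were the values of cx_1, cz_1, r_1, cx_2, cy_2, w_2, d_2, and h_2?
cx_1 = 14
cz_1 = 5.5
r_1 = 1.5
cx_2 = 13.5
cy_2 = 2.5
w_2 = 2.5
d_2 = 5
h_2 = 5.5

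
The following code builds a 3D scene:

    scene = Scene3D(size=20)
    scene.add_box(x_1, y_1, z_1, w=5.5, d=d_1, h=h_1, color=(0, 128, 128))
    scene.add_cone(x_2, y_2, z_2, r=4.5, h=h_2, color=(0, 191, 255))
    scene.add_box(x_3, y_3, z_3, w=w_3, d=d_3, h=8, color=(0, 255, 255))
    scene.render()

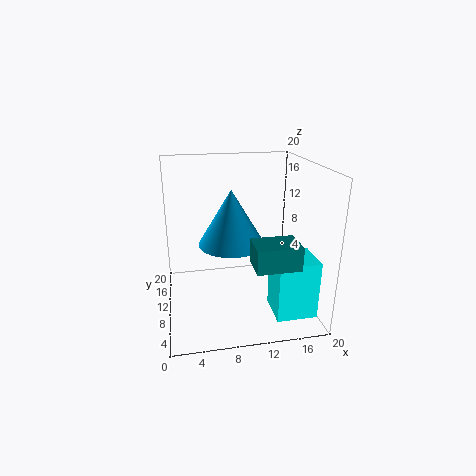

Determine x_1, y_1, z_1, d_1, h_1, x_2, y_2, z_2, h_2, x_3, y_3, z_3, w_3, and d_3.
x_1 = 10.5; y_1 = 1; z_1 = 9; d_1 = 4; h_1 = 3; x_2 = 9; y_2 = 9.5; z_2 = 9.5; h_2 = 7.5; x_3 = 14; y_3 = 3; z_3 = 0.5; w_3 = 5.5; d_3 = 5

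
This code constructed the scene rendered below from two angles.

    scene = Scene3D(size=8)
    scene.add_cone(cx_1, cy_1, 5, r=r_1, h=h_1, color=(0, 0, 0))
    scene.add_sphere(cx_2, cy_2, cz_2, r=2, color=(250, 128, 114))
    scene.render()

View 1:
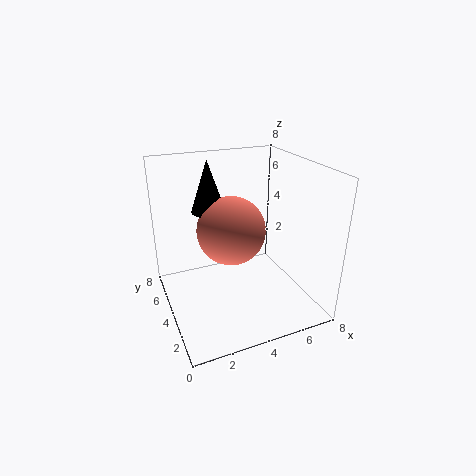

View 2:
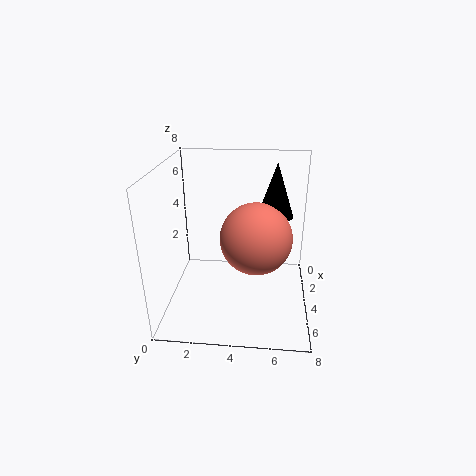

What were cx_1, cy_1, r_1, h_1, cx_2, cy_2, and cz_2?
cx_1 = 3, cy_1 = 6, r_1 = 1, h_1 = 3, cx_2 = 4, cy_2 = 5, cz_2 = 4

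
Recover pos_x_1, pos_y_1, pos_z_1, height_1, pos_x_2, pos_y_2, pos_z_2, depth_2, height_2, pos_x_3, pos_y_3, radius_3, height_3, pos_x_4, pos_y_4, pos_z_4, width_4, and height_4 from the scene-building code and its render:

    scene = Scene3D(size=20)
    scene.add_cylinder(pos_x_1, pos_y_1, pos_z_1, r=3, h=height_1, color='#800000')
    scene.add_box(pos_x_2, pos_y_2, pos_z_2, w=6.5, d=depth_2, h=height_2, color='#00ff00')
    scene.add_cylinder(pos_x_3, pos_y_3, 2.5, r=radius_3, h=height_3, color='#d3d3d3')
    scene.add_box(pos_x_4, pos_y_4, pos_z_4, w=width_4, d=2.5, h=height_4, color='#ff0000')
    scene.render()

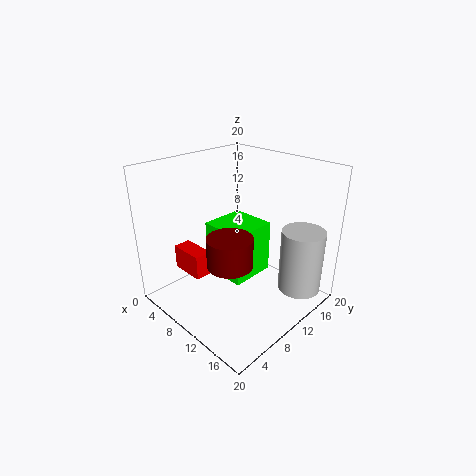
pos_x_1 = 12; pos_y_1 = 6.5; pos_z_1 = 8; height_1 = 4; pos_x_2 = 5.5; pos_y_2 = 8; pos_z_2 = 4; depth_2 = 6.5; height_2 = 7.5; pos_x_3 = 17; pos_y_3 = 15.5; radius_3 = 3; height_3 = 9; pos_x_4 = 2.5; pos_y_4 = 4.5; pos_z_4 = 4.5; width_4 = 5; height_4 = 3.5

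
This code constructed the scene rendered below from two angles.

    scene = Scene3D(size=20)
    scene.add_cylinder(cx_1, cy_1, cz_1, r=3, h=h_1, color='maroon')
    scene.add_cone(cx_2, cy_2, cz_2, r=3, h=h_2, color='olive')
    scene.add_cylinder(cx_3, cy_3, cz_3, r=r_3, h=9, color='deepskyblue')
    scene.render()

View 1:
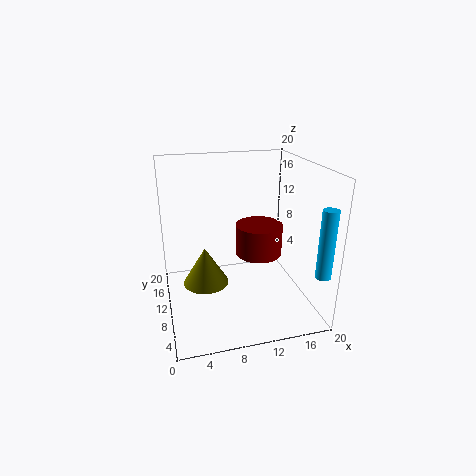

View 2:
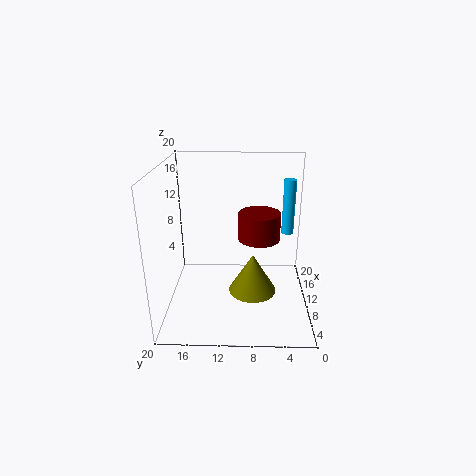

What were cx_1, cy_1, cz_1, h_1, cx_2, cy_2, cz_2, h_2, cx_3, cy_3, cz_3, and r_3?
cx_1 = 12
cy_1 = 7
cz_1 = 9
h_1 = 4
cx_2 = 5
cy_2 = 8
cz_2 = 5
h_2 = 5
cx_3 = 19
cy_3 = 2
cz_3 = 7
r_3 = 1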